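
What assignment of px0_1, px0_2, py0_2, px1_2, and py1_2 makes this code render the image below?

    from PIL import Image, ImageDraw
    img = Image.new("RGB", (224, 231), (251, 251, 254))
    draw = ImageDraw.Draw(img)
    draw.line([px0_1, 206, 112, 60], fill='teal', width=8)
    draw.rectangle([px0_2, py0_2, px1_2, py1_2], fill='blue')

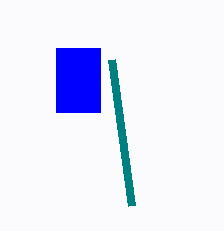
px0_1 = 132, px0_2 = 56, py0_2 = 48, px1_2 = 100, py1_2 = 112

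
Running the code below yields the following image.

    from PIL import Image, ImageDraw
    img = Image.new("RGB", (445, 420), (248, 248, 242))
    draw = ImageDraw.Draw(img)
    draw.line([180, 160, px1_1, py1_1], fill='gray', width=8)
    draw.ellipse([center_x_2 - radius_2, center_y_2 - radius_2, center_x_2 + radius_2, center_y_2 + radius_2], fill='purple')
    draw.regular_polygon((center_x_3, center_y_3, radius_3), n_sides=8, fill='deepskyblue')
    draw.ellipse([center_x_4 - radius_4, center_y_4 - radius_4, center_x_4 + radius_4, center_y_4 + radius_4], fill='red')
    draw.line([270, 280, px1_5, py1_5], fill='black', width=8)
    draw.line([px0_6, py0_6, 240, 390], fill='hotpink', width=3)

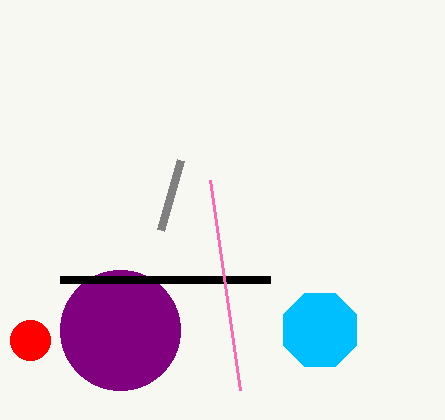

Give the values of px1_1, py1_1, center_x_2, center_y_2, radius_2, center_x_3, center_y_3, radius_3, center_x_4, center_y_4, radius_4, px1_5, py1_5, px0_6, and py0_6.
px1_1 = 160
py1_1 = 230
center_x_2 = 120
center_y_2 = 330
radius_2 = 60
center_x_3 = 320
center_y_3 = 330
radius_3 = 40
center_x_4 = 30
center_y_4 = 340
radius_4 = 20
px1_5 = 60
py1_5 = 280
px0_6 = 210
py0_6 = 180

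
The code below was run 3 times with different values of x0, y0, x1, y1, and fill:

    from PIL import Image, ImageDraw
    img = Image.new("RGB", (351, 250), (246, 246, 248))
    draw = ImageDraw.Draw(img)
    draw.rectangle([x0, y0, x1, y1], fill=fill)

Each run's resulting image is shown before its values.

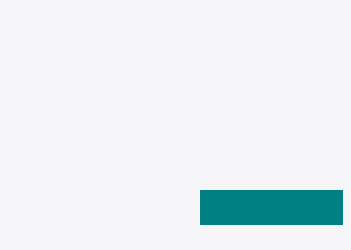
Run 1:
x0 = 200
y0 = 190
x1 = 342
y1 = 224
fill = 'teal'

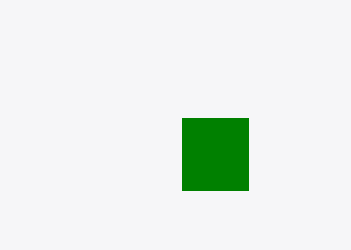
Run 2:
x0 = 182
y0 = 118
x1 = 248
y1 = 190
fill = 'green'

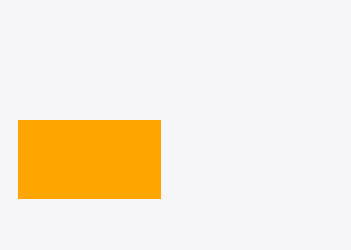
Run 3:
x0 = 18; y0 = 120; x1 = 160; y1 = 198; fill = 'orange'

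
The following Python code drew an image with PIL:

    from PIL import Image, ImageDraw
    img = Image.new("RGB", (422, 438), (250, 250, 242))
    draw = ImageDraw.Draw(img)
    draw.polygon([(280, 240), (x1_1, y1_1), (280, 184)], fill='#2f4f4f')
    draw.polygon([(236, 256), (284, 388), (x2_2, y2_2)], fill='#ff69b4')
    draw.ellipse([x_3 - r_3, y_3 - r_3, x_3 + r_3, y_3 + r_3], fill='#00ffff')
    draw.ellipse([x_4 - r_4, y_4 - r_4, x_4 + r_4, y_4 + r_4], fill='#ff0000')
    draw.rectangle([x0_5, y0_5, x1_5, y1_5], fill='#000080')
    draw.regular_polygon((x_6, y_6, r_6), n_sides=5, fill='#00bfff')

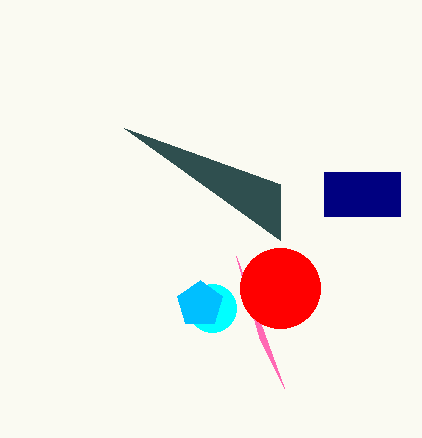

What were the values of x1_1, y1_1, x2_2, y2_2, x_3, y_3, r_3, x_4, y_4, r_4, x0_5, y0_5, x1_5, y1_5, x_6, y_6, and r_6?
x1_1 = 124, y1_1 = 128, x2_2 = 260, y2_2 = 340, x_3 = 212, y_3 = 308, r_3 = 24, x_4 = 280, y_4 = 288, r_4 = 40, x0_5 = 324, y0_5 = 172, x1_5 = 400, y1_5 = 216, x_6 = 200, y_6 = 304, r_6 = 24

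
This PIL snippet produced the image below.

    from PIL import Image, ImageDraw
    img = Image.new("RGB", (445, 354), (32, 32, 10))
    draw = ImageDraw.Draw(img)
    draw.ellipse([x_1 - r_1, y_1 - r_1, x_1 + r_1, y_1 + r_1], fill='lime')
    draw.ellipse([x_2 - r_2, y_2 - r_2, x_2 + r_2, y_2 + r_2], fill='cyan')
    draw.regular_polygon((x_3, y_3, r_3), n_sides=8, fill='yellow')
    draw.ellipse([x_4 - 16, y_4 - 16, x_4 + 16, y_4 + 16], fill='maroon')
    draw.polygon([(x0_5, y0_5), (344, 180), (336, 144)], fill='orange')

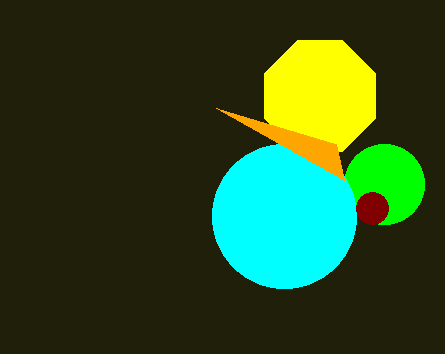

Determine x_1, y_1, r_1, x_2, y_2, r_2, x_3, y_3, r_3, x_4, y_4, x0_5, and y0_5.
x_1 = 384; y_1 = 184; r_1 = 40; x_2 = 284; y_2 = 216; r_2 = 72; x_3 = 320; y_3 = 96; r_3 = 60; x_4 = 372; y_4 = 208; x0_5 = 216; y0_5 = 108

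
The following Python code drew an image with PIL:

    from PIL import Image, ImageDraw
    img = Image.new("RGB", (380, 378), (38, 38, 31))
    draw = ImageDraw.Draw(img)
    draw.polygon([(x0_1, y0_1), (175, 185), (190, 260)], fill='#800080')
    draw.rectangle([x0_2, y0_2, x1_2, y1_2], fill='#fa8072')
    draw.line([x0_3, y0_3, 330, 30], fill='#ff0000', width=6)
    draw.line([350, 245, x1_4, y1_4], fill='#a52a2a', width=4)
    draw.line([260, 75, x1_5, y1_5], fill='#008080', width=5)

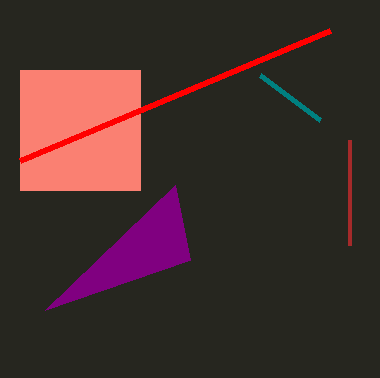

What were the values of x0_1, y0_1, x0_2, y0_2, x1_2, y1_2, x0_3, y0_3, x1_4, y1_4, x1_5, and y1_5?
x0_1 = 45; y0_1 = 310; x0_2 = 20; y0_2 = 70; x1_2 = 140; y1_2 = 190; x0_3 = 20; y0_3 = 160; x1_4 = 350; y1_4 = 140; x1_5 = 320; y1_5 = 120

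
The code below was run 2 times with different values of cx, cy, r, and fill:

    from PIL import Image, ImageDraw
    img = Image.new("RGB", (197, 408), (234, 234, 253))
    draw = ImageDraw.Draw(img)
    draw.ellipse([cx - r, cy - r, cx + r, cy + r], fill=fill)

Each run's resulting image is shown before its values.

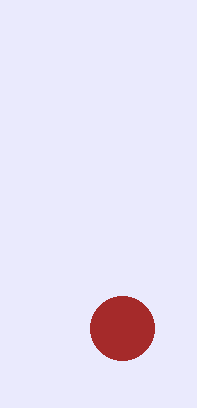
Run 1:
cx = 122, cy = 328, r = 32, fill = 'brown'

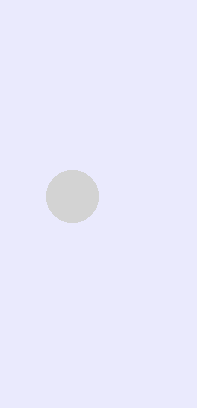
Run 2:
cx = 72; cy = 196; r = 26; fill = 'lightgray'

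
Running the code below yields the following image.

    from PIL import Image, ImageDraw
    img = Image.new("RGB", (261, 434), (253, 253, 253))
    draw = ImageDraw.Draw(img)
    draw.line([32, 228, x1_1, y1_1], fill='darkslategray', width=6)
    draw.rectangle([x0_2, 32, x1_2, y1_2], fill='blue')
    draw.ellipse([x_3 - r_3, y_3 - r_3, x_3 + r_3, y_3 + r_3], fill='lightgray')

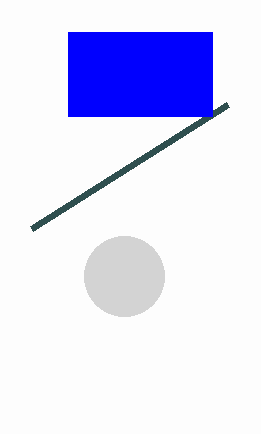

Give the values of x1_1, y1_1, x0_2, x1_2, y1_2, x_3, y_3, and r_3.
x1_1 = 228
y1_1 = 104
x0_2 = 68
x1_2 = 212
y1_2 = 116
x_3 = 124
y_3 = 276
r_3 = 40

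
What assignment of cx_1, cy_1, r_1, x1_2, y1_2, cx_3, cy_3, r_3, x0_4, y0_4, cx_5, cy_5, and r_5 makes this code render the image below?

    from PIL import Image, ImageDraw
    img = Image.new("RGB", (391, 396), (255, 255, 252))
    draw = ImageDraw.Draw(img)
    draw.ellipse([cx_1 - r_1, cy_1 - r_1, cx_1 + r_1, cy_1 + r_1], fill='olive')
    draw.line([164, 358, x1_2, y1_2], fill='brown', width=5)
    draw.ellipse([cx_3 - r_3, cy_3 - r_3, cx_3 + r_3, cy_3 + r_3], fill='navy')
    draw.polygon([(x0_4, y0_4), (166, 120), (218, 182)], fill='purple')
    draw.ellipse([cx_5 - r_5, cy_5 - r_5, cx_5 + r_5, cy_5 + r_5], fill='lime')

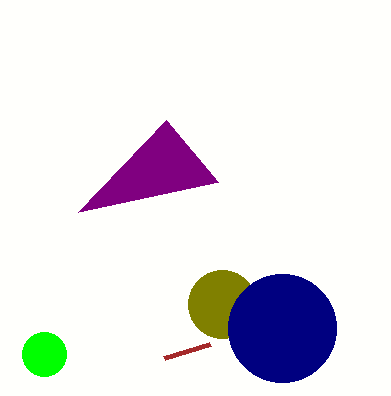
cx_1 = 222
cy_1 = 304
r_1 = 34
x1_2 = 210
y1_2 = 344
cx_3 = 282
cy_3 = 328
r_3 = 54
x0_4 = 78
y0_4 = 212
cx_5 = 44
cy_5 = 354
r_5 = 22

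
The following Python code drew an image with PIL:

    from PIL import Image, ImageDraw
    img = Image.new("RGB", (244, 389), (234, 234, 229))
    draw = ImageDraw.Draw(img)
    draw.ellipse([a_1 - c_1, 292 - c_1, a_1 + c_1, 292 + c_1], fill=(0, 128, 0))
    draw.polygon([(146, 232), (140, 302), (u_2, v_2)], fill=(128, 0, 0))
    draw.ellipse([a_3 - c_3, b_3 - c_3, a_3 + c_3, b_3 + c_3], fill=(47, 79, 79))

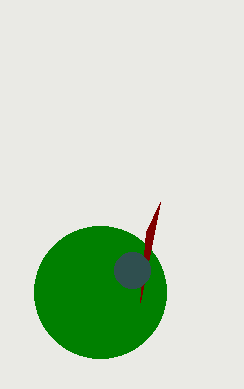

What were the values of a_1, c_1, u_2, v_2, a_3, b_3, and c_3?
a_1 = 100
c_1 = 66
u_2 = 160
v_2 = 202
a_3 = 132
b_3 = 270
c_3 = 18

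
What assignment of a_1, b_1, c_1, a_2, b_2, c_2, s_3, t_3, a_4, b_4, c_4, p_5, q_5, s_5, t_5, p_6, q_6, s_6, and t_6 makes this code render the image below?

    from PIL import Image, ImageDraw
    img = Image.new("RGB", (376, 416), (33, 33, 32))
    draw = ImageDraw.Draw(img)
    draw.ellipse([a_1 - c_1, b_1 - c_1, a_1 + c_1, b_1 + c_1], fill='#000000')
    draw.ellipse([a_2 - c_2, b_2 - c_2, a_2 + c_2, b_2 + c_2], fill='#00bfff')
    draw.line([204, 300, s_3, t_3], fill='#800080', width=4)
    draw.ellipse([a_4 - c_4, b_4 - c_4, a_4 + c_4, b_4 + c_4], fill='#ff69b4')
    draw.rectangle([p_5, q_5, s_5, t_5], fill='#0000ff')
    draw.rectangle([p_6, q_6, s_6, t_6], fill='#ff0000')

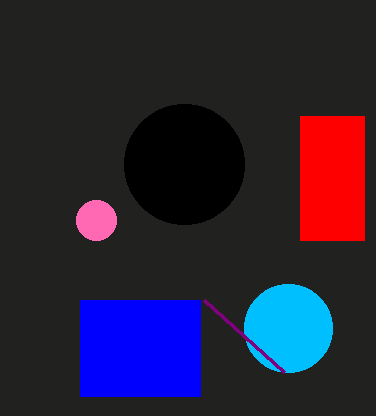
a_1 = 184; b_1 = 164; c_1 = 60; a_2 = 288; b_2 = 328; c_2 = 44; s_3 = 284; t_3 = 372; a_4 = 96; b_4 = 220; c_4 = 20; p_5 = 80; q_5 = 300; s_5 = 200; t_5 = 396; p_6 = 300; q_6 = 116; s_6 = 364; t_6 = 240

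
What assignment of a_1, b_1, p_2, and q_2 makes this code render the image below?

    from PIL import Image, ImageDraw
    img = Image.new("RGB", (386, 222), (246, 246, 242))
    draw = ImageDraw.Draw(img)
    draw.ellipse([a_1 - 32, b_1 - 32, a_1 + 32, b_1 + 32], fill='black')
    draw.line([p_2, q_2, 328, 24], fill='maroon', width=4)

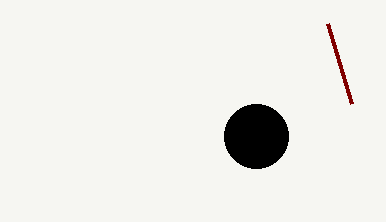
a_1 = 256
b_1 = 136
p_2 = 352
q_2 = 104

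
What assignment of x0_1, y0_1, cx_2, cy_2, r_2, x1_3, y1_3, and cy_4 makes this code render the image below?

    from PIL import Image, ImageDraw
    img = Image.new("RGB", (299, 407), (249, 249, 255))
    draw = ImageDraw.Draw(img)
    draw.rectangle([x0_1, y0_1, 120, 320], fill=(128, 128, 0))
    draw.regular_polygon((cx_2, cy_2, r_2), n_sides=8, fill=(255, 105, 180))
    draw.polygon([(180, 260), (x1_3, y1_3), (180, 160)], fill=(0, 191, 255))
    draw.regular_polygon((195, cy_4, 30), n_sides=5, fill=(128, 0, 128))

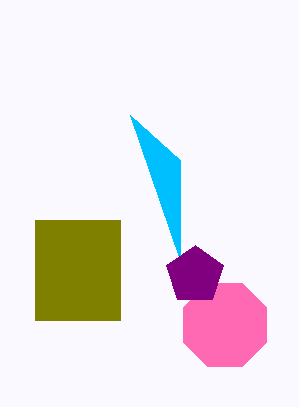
x0_1 = 35
y0_1 = 220
cx_2 = 225
cy_2 = 325
r_2 = 45
x1_3 = 130
y1_3 = 115
cy_4 = 275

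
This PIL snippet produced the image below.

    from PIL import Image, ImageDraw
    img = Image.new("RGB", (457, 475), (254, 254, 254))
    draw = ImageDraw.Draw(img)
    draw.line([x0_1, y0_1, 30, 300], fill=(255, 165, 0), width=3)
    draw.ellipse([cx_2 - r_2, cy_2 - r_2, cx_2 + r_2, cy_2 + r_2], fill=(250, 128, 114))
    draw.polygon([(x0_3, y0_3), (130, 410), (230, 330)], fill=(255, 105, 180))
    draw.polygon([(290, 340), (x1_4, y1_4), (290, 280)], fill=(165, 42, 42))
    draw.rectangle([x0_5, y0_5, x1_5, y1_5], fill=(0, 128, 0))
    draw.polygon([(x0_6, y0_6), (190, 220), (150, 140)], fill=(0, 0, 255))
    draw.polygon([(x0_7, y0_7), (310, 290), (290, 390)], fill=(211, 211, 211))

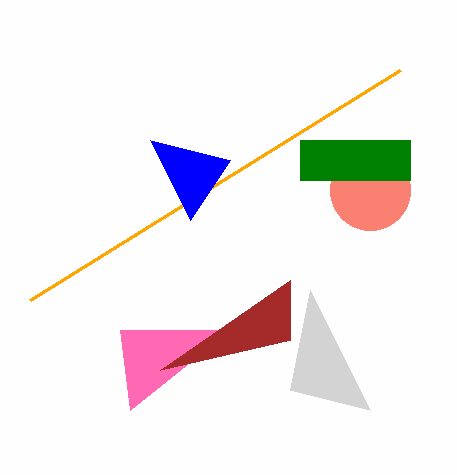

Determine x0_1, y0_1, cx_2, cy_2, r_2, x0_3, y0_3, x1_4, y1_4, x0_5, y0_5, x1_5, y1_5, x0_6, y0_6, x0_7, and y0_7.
x0_1 = 400; y0_1 = 70; cx_2 = 370; cy_2 = 190; r_2 = 40; x0_3 = 120; y0_3 = 330; x1_4 = 160; y1_4 = 370; x0_5 = 300; y0_5 = 140; x1_5 = 410; y1_5 = 180; x0_6 = 230; y0_6 = 160; x0_7 = 370; y0_7 = 410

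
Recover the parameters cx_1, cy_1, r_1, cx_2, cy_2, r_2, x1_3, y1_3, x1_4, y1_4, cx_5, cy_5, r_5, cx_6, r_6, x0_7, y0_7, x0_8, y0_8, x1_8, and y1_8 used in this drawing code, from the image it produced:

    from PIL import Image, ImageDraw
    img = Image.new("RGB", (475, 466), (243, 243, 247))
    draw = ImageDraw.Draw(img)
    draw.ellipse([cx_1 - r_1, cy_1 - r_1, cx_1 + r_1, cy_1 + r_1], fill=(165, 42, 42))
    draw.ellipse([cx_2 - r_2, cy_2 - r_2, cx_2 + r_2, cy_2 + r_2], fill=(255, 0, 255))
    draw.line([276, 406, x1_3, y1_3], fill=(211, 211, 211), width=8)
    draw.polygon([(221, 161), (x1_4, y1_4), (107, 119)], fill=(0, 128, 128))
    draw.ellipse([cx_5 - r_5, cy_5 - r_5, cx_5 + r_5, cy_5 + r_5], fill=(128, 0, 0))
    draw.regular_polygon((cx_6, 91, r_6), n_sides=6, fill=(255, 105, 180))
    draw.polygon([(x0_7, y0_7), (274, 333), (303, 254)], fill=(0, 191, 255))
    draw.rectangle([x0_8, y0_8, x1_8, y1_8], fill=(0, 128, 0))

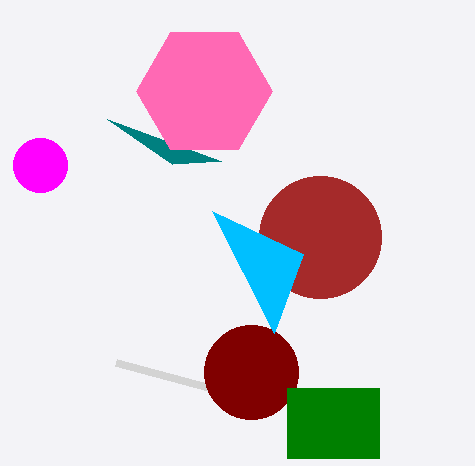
cx_1 = 320
cy_1 = 237
r_1 = 61
cx_2 = 40
cy_2 = 165
r_2 = 27
x1_3 = 116
y1_3 = 363
x1_4 = 172
y1_4 = 164
cx_5 = 251
cy_5 = 372
r_5 = 47
cx_6 = 204
r_6 = 68
x0_7 = 212
y0_7 = 211
x0_8 = 287
y0_8 = 388
x1_8 = 379
y1_8 = 458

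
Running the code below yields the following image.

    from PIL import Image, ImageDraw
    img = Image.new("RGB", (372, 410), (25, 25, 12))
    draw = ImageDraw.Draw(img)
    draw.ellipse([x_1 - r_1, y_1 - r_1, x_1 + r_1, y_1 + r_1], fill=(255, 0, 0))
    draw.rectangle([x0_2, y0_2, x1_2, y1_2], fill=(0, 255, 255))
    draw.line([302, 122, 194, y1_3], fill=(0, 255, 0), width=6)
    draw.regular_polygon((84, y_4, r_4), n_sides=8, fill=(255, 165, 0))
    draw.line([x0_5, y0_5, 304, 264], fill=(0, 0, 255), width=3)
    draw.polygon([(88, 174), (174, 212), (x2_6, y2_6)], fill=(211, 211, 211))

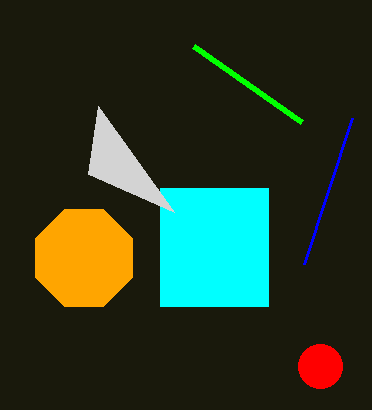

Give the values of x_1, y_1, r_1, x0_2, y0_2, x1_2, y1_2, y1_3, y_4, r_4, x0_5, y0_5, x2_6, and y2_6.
x_1 = 320, y_1 = 366, r_1 = 22, x0_2 = 160, y0_2 = 188, x1_2 = 268, y1_2 = 306, y1_3 = 46, y_4 = 258, r_4 = 52, x0_5 = 352, y0_5 = 118, x2_6 = 98, y2_6 = 106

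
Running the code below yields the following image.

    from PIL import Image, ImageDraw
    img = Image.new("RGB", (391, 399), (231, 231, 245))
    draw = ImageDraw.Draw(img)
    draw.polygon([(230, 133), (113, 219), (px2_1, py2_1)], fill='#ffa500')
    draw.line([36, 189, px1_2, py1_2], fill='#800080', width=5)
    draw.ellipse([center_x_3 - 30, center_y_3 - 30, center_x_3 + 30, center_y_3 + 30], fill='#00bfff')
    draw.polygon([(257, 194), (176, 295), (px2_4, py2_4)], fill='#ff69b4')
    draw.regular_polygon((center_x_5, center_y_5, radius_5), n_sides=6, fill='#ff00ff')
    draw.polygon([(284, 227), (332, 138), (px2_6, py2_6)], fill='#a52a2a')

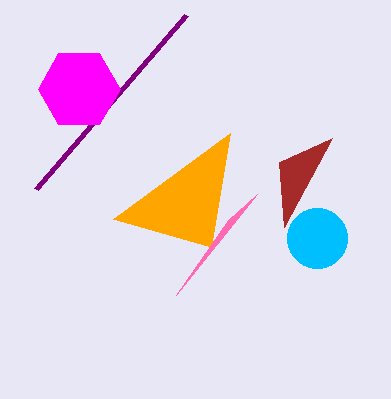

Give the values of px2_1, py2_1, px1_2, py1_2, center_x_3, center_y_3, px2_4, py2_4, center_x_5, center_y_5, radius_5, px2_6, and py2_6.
px2_1 = 211, py2_1 = 247, px1_2 = 186, py1_2 = 15, center_x_3 = 317, center_y_3 = 238, px2_4 = 228, py2_4 = 220, center_x_5 = 79, center_y_5 = 89, radius_5 = 41, px2_6 = 279, py2_6 = 162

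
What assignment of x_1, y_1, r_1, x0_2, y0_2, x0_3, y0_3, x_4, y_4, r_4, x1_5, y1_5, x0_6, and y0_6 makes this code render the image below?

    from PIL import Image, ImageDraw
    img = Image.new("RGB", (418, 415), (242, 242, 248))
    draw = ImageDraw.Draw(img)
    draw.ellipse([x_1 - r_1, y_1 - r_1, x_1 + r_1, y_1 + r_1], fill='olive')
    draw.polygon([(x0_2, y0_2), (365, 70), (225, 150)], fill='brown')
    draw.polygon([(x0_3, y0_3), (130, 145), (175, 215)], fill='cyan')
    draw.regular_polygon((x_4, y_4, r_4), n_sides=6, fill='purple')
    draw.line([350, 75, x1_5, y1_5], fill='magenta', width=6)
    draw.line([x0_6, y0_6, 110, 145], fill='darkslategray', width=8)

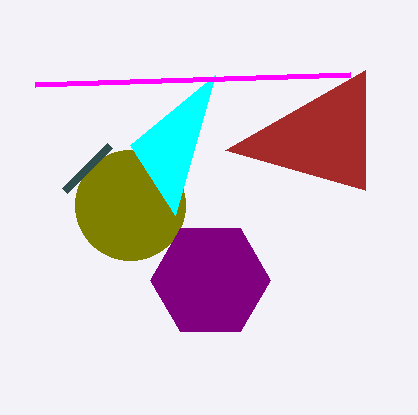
x_1 = 130, y_1 = 205, r_1 = 55, x0_2 = 365, y0_2 = 190, x0_3 = 215, y0_3 = 75, x_4 = 210, y_4 = 280, r_4 = 60, x1_5 = 35, y1_5 = 85, x0_6 = 65, y0_6 = 190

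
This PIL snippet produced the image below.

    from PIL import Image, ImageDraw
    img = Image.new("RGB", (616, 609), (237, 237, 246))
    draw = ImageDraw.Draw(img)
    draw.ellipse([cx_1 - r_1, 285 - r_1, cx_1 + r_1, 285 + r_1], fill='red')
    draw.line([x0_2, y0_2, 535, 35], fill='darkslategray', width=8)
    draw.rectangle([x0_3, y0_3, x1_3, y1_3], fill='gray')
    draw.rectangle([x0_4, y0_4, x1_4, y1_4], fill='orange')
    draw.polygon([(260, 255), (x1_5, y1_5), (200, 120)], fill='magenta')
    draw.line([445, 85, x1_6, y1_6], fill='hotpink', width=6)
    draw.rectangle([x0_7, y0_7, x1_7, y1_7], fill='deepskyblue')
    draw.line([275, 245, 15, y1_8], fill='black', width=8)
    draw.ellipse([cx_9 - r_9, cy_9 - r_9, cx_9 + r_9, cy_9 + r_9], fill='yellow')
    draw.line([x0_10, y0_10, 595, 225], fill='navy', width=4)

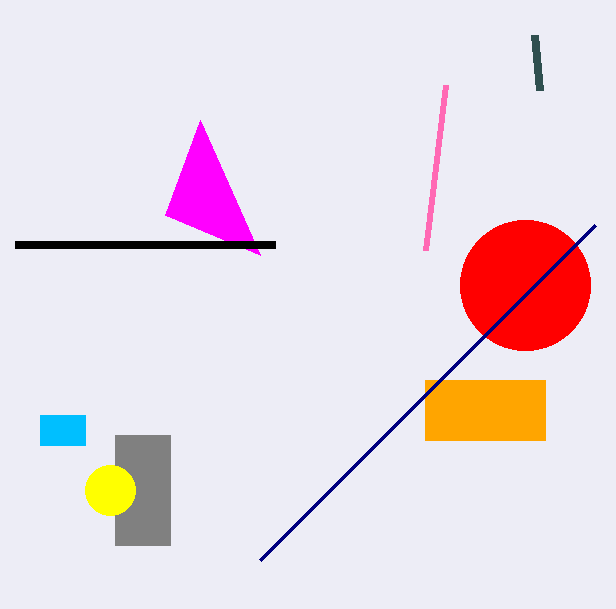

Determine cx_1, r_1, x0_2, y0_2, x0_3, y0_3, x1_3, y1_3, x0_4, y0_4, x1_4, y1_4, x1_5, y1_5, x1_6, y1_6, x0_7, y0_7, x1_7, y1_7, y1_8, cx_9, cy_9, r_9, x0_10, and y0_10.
cx_1 = 525
r_1 = 65
x0_2 = 540
y0_2 = 90
x0_3 = 115
y0_3 = 435
x1_3 = 170
y1_3 = 545
x0_4 = 425
y0_4 = 380
x1_4 = 545
y1_4 = 440
x1_5 = 165
y1_5 = 215
x1_6 = 425
y1_6 = 250
x0_7 = 40
y0_7 = 415
x1_7 = 85
y1_7 = 445
y1_8 = 245
cx_9 = 110
cy_9 = 490
r_9 = 25
x0_10 = 260
y0_10 = 560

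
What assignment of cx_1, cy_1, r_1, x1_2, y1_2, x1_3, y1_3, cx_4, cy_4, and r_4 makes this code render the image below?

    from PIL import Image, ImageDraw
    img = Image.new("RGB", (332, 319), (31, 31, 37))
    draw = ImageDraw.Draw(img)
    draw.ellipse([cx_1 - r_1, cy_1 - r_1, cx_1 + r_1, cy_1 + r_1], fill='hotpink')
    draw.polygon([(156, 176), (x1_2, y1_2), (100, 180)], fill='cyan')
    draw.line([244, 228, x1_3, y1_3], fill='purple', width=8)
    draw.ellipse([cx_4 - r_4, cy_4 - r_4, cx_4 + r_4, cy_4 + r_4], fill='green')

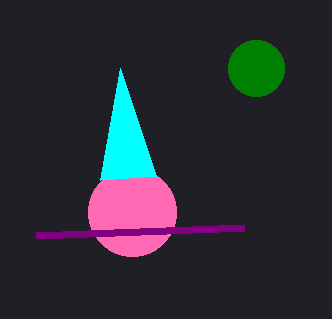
cx_1 = 132, cy_1 = 212, r_1 = 44, x1_2 = 120, y1_2 = 68, x1_3 = 36, y1_3 = 236, cx_4 = 256, cy_4 = 68, r_4 = 28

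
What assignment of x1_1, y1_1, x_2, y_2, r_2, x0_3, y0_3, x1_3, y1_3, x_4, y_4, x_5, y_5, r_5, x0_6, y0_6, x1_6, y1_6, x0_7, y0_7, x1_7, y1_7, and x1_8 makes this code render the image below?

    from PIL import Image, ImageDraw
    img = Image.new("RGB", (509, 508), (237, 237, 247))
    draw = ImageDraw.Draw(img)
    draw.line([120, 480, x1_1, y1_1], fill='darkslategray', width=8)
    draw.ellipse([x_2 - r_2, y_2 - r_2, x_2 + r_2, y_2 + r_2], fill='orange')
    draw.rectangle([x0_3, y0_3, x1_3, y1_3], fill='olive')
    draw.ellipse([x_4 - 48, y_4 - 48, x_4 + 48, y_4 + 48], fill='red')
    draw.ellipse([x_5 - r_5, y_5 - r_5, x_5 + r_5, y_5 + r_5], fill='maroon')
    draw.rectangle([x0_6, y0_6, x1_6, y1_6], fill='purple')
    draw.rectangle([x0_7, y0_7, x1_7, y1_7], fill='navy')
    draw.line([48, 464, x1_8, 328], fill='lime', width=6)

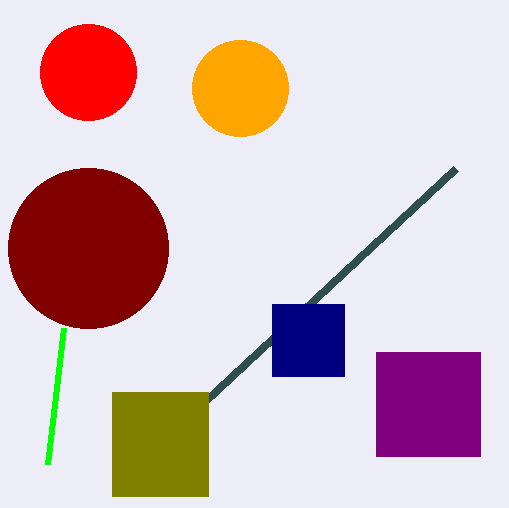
x1_1 = 456, y1_1 = 168, x_2 = 240, y_2 = 88, r_2 = 48, x0_3 = 112, y0_3 = 392, x1_3 = 208, y1_3 = 496, x_4 = 88, y_4 = 72, x_5 = 88, y_5 = 248, r_5 = 80, x0_6 = 376, y0_6 = 352, x1_6 = 480, y1_6 = 456, x0_7 = 272, y0_7 = 304, x1_7 = 344, y1_7 = 376, x1_8 = 64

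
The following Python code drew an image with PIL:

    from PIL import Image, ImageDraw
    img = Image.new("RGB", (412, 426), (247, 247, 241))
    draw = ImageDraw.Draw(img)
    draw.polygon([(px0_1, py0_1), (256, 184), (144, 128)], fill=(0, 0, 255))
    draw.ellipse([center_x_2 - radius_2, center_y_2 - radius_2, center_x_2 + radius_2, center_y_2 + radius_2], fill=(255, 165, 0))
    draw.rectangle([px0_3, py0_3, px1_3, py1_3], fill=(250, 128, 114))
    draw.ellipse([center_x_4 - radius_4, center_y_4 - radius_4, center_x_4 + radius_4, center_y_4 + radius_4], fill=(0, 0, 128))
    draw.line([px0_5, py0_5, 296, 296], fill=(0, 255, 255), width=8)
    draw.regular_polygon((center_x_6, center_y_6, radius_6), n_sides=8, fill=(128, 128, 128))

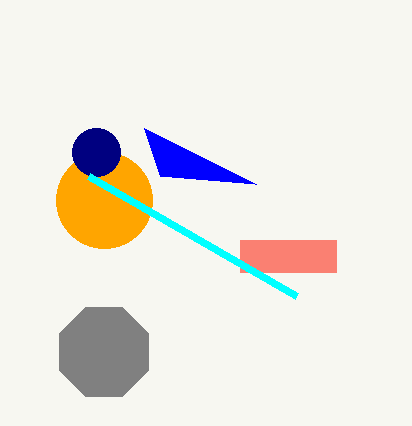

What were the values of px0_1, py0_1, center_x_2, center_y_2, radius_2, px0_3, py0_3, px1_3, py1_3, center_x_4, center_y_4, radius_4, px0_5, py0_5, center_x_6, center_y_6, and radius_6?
px0_1 = 160; py0_1 = 176; center_x_2 = 104; center_y_2 = 200; radius_2 = 48; px0_3 = 240; py0_3 = 240; px1_3 = 336; py1_3 = 272; center_x_4 = 96; center_y_4 = 152; radius_4 = 24; px0_5 = 88; py0_5 = 176; center_x_6 = 104; center_y_6 = 352; radius_6 = 48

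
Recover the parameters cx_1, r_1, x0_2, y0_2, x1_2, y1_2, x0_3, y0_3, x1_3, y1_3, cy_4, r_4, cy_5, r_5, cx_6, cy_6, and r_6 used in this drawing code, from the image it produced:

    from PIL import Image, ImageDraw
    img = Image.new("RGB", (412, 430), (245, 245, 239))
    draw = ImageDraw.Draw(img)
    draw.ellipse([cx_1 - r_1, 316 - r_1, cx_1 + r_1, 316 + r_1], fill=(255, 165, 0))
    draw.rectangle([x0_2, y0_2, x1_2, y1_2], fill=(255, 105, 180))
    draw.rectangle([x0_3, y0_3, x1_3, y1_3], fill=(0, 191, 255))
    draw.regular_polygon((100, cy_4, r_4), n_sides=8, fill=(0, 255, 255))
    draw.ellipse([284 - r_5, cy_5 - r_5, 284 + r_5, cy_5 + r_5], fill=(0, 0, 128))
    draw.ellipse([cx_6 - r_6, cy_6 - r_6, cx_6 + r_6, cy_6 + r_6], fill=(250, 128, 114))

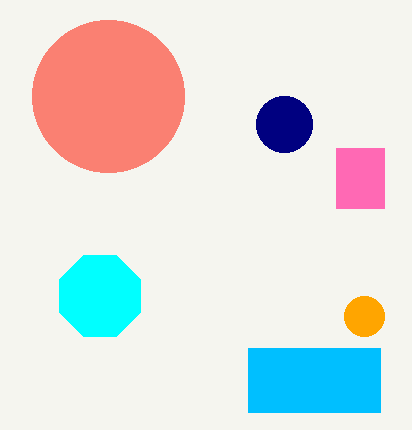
cx_1 = 364
r_1 = 20
x0_2 = 336
y0_2 = 148
x1_2 = 384
y1_2 = 208
x0_3 = 248
y0_3 = 348
x1_3 = 380
y1_3 = 412
cy_4 = 296
r_4 = 44
cy_5 = 124
r_5 = 28
cx_6 = 108
cy_6 = 96
r_6 = 76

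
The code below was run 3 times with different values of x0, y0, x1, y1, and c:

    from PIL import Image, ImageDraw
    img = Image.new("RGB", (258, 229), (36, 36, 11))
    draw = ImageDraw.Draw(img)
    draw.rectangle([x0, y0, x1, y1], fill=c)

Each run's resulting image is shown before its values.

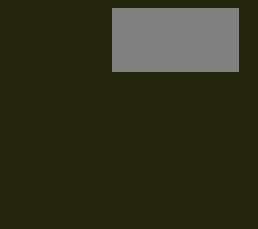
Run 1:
x0 = 112
y0 = 8
x1 = 238
y1 = 71
c = 'gray'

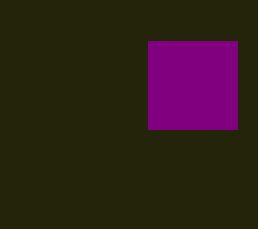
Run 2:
x0 = 148; y0 = 41; x1 = 237; y1 = 129; c = 'purple'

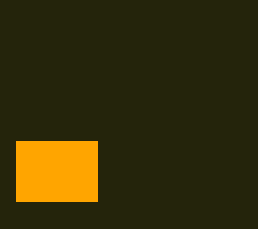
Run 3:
x0 = 16; y0 = 141; x1 = 97; y1 = 201; c = 'orange'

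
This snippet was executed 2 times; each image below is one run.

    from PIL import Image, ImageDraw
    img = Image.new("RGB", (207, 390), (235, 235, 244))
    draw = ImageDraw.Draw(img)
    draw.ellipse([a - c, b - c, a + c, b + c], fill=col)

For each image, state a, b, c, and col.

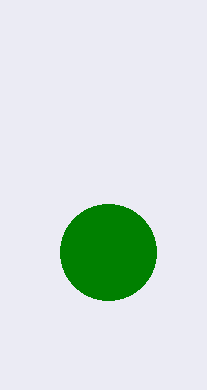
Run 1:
a = 108; b = 252; c = 48; col = 'green'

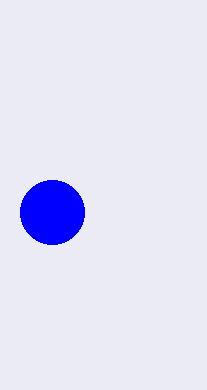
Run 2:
a = 52
b = 212
c = 32
col = 'blue'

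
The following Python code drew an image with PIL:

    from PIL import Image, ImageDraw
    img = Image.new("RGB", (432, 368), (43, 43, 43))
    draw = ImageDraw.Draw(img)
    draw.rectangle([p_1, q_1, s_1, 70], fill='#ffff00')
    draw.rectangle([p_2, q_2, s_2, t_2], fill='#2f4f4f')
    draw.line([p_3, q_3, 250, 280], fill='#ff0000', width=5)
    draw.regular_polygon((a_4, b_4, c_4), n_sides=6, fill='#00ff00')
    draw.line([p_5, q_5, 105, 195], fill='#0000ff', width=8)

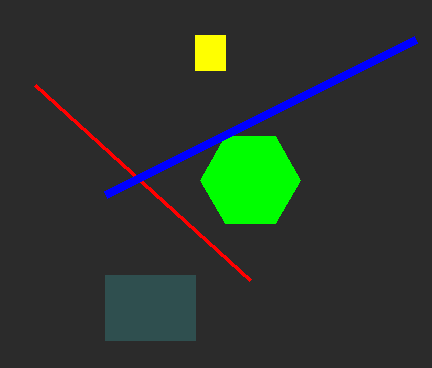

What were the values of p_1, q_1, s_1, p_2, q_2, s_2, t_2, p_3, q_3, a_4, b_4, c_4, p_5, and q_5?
p_1 = 195, q_1 = 35, s_1 = 225, p_2 = 105, q_2 = 275, s_2 = 195, t_2 = 340, p_3 = 35, q_3 = 85, a_4 = 250, b_4 = 180, c_4 = 50, p_5 = 415, q_5 = 40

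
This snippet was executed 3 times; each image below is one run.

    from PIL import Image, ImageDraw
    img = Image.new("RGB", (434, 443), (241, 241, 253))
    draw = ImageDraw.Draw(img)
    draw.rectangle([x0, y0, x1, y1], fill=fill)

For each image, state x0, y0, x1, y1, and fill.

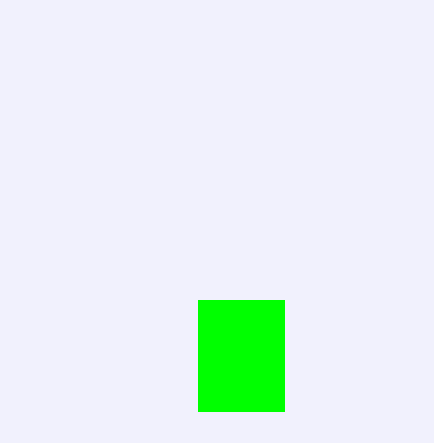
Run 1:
x0 = 198; y0 = 300; x1 = 284; y1 = 411; fill = 'lime'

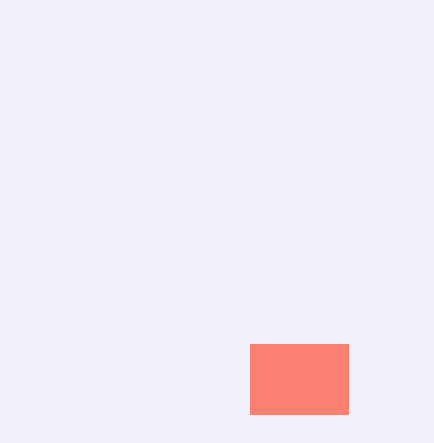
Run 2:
x0 = 250, y0 = 344, x1 = 348, y1 = 414, fill = 'salmon'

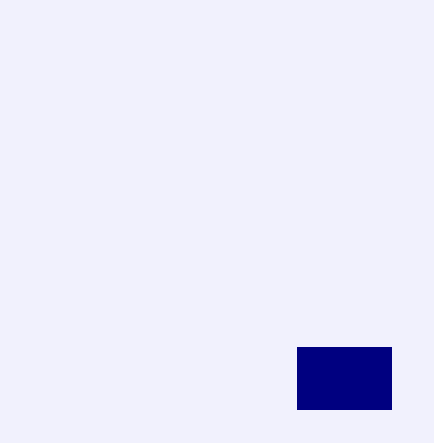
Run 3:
x0 = 297
y0 = 347
x1 = 391
y1 = 409
fill = 'navy'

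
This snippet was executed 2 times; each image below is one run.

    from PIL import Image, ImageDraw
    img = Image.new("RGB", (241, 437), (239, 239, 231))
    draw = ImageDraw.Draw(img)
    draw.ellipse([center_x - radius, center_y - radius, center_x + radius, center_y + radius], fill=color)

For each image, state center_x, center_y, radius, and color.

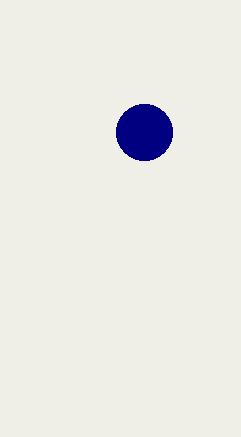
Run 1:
center_x = 144; center_y = 132; radius = 28; color = 'navy'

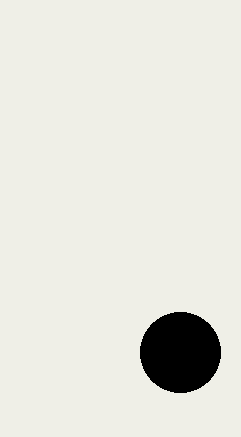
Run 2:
center_x = 180; center_y = 352; radius = 40; color = 'black'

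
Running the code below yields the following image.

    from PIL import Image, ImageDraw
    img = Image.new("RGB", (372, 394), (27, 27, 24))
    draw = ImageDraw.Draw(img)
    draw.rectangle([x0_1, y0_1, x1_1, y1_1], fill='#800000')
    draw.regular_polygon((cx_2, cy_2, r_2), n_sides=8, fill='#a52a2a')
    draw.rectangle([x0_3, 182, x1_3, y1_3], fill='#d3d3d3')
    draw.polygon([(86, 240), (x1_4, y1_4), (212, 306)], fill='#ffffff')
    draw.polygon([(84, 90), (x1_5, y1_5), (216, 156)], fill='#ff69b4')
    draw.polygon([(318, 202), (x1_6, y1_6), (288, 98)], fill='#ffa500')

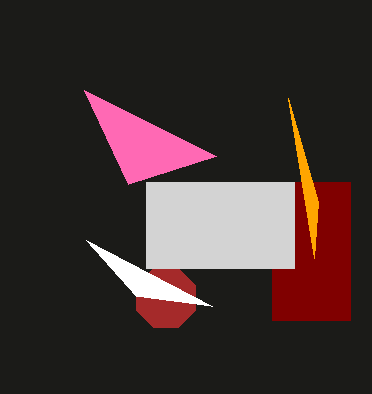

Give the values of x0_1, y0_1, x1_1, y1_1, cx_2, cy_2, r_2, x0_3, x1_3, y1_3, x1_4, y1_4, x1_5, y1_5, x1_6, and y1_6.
x0_1 = 272
y0_1 = 182
x1_1 = 350
y1_1 = 320
cx_2 = 166
cy_2 = 298
r_2 = 32
x0_3 = 146
x1_3 = 294
y1_3 = 268
x1_4 = 136
y1_4 = 296
x1_5 = 128
y1_5 = 184
x1_6 = 314
y1_6 = 258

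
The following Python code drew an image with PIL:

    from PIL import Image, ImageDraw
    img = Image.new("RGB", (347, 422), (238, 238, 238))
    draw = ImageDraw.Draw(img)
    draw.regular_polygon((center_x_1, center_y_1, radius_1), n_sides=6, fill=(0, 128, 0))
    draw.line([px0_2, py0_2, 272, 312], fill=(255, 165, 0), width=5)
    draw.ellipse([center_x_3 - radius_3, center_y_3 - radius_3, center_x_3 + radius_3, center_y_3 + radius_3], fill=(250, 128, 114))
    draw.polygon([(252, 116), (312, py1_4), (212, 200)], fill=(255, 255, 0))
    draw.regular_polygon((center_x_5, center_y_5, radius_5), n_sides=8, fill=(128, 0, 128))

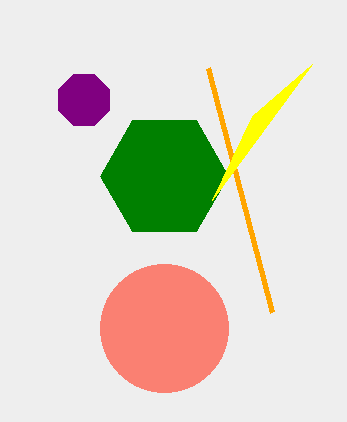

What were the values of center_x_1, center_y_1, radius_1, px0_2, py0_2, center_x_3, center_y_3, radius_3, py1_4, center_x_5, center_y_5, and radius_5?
center_x_1 = 164; center_y_1 = 176; radius_1 = 64; px0_2 = 208; py0_2 = 68; center_x_3 = 164; center_y_3 = 328; radius_3 = 64; py1_4 = 64; center_x_5 = 84; center_y_5 = 100; radius_5 = 28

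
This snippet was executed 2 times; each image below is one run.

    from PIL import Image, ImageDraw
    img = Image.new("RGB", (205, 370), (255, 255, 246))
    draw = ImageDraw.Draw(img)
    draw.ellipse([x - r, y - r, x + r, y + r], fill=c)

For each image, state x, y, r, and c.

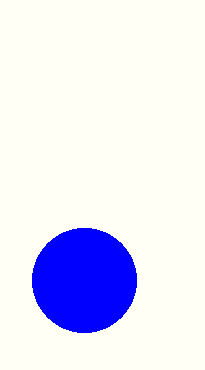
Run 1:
x = 84
y = 280
r = 52
c = 'blue'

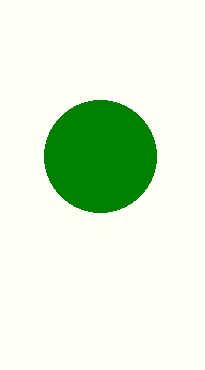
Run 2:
x = 100; y = 156; r = 56; c = 'green'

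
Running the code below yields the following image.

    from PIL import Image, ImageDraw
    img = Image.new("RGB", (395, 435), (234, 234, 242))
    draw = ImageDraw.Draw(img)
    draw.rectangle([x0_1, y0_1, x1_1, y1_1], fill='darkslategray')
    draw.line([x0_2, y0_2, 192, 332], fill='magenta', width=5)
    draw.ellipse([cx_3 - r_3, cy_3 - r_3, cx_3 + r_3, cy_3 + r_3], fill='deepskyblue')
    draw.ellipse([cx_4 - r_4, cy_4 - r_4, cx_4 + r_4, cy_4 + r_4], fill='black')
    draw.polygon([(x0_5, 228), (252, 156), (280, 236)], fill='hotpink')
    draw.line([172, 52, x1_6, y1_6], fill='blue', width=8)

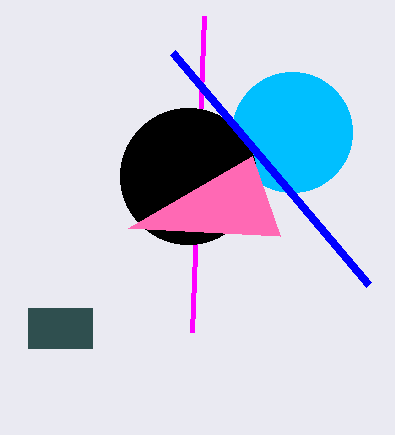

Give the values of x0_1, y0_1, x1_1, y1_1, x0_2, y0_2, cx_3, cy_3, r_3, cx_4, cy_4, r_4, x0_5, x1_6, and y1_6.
x0_1 = 28, y0_1 = 308, x1_1 = 92, y1_1 = 348, x0_2 = 204, y0_2 = 16, cx_3 = 292, cy_3 = 132, r_3 = 60, cx_4 = 188, cy_4 = 176, r_4 = 68, x0_5 = 128, x1_6 = 368, y1_6 = 284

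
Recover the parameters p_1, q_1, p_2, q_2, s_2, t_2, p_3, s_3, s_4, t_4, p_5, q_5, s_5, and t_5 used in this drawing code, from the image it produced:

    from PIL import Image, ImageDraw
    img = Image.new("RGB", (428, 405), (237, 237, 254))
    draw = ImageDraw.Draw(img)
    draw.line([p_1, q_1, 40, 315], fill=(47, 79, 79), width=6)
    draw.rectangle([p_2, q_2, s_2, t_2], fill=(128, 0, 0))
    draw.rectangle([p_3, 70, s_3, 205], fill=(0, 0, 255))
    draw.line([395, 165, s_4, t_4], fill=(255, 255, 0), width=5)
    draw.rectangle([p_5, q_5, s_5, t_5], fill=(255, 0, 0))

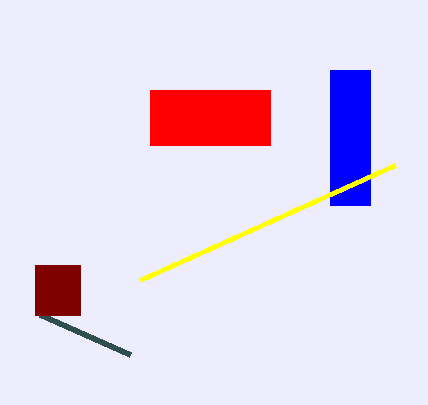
p_1 = 130, q_1 = 355, p_2 = 35, q_2 = 265, s_2 = 80, t_2 = 315, p_3 = 330, s_3 = 370, s_4 = 140, t_4 = 280, p_5 = 150, q_5 = 90, s_5 = 270, t_5 = 145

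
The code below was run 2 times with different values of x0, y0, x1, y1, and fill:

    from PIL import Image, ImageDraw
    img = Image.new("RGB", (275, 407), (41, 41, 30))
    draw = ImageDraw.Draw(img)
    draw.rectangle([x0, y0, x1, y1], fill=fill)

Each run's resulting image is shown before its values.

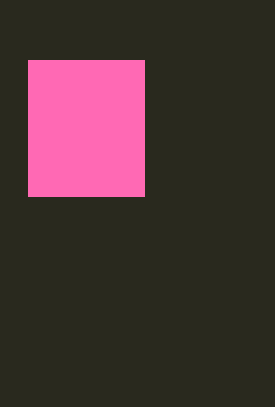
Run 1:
x0 = 28
y0 = 60
x1 = 144
y1 = 196
fill = 'hotpink'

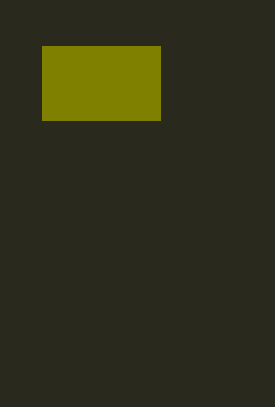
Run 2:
x0 = 42
y0 = 46
x1 = 160
y1 = 120
fill = 'olive'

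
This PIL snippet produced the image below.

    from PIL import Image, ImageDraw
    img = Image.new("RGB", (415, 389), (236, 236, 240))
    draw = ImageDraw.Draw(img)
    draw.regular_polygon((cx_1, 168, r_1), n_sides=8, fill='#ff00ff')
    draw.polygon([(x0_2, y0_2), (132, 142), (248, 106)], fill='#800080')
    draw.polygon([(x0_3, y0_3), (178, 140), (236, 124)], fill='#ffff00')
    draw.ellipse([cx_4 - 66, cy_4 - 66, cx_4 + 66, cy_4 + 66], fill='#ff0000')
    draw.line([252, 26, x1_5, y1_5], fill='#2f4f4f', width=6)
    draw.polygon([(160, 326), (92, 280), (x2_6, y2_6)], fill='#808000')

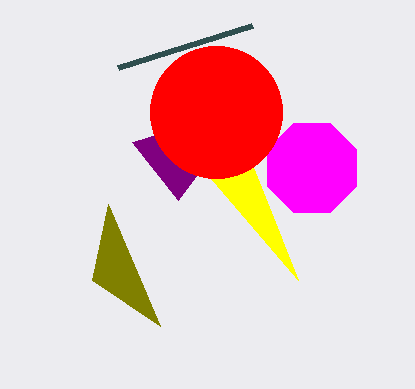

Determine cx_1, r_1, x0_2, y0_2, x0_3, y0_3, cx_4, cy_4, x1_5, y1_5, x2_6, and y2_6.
cx_1 = 312; r_1 = 48; x0_2 = 178; y0_2 = 200; x0_3 = 298; y0_3 = 280; cx_4 = 216; cy_4 = 112; x1_5 = 118; y1_5 = 68; x2_6 = 108; y2_6 = 204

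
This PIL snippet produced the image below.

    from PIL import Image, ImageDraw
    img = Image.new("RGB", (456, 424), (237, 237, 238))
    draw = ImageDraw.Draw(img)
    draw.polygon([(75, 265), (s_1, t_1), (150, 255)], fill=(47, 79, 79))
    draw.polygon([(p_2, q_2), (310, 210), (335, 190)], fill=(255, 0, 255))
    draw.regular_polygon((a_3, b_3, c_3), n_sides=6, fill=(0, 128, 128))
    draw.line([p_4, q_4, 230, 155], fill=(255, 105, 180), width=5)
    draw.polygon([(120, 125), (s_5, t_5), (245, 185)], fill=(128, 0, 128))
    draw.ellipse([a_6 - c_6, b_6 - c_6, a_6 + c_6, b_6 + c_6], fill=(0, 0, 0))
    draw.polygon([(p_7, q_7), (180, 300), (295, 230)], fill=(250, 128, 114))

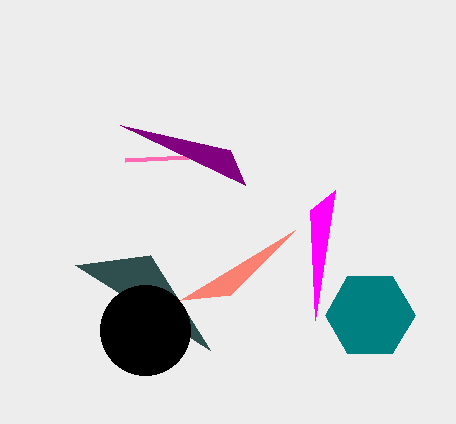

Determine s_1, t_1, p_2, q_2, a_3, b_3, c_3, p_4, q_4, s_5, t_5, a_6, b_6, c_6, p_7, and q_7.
s_1 = 210, t_1 = 350, p_2 = 315, q_2 = 320, a_3 = 370, b_3 = 315, c_3 = 45, p_4 = 125, q_4 = 160, s_5 = 230, t_5 = 150, a_6 = 145, b_6 = 330, c_6 = 45, p_7 = 230, q_7 = 295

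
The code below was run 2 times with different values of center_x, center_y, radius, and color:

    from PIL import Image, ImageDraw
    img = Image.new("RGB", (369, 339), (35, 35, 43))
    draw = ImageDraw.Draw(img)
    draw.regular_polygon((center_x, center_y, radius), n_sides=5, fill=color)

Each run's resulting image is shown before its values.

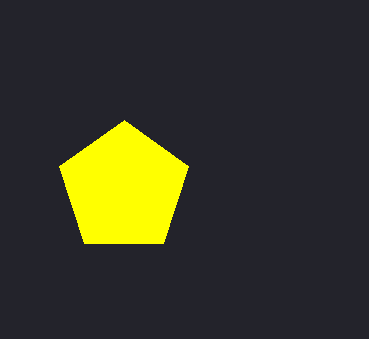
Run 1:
center_x = 124
center_y = 188
radius = 68
color = 'yellow'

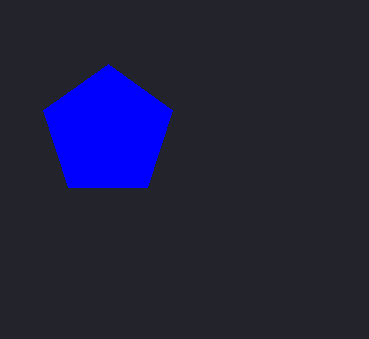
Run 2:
center_x = 108, center_y = 132, radius = 68, color = 'blue'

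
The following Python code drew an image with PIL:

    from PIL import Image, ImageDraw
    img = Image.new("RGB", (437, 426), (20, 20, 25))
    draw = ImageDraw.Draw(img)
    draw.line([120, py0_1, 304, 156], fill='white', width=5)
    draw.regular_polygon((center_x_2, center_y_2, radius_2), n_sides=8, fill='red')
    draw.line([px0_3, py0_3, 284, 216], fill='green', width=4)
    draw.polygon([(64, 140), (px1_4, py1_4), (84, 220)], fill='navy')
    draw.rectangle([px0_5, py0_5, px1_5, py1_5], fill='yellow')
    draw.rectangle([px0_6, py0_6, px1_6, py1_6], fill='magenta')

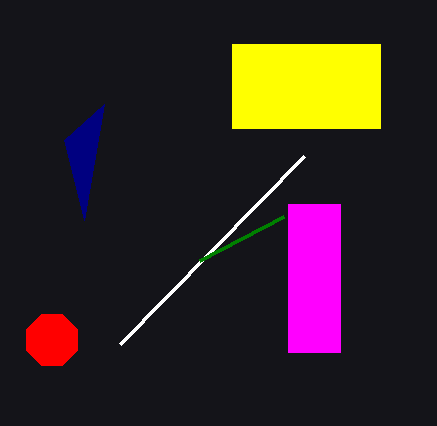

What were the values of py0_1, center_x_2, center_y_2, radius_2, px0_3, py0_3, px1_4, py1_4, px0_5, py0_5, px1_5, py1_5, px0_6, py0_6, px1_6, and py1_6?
py0_1 = 344; center_x_2 = 52; center_y_2 = 340; radius_2 = 28; px0_3 = 200; py0_3 = 260; px1_4 = 104; py1_4 = 104; px0_5 = 232; py0_5 = 44; px1_5 = 380; py1_5 = 128; px0_6 = 288; py0_6 = 204; px1_6 = 340; py1_6 = 352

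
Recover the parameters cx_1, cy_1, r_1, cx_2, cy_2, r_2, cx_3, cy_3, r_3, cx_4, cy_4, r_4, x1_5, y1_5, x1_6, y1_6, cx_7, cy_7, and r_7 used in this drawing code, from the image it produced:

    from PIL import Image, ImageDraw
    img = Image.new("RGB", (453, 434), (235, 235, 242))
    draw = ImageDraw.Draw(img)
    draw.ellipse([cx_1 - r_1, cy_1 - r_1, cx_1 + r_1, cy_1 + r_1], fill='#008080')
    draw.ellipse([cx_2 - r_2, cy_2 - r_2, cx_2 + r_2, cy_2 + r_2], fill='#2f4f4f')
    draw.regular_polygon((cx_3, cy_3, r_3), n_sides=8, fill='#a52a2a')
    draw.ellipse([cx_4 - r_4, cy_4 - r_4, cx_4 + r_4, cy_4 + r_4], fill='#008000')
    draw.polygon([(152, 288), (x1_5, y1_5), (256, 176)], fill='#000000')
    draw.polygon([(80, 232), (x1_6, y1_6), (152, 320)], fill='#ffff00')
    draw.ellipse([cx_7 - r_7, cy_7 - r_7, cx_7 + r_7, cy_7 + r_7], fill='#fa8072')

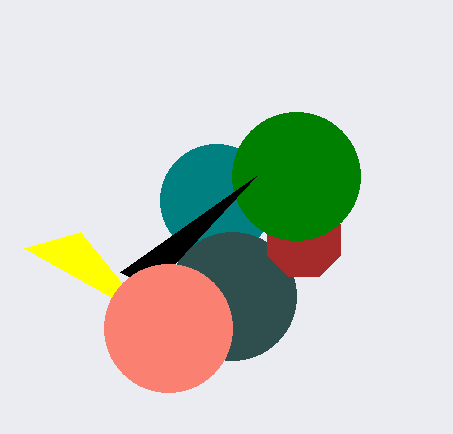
cx_1 = 216; cy_1 = 200; r_1 = 56; cx_2 = 232; cy_2 = 296; r_2 = 64; cx_3 = 304; cy_3 = 240; r_3 = 40; cx_4 = 296; cy_4 = 176; r_4 = 64; x1_5 = 120; y1_5 = 272; x1_6 = 24; y1_6 = 248; cx_7 = 168; cy_7 = 328; r_7 = 64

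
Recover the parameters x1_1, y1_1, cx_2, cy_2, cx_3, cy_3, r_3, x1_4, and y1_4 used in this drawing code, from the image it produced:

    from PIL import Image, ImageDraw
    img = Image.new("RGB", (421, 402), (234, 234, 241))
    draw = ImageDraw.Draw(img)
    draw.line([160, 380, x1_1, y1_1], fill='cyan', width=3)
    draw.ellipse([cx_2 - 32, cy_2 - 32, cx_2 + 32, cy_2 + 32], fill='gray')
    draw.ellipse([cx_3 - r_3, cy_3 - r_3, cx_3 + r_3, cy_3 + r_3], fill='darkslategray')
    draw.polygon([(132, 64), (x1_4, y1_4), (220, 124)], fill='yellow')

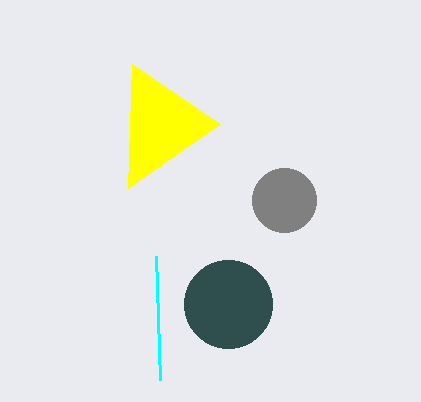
x1_1 = 156, y1_1 = 256, cx_2 = 284, cy_2 = 200, cx_3 = 228, cy_3 = 304, r_3 = 44, x1_4 = 128, y1_4 = 188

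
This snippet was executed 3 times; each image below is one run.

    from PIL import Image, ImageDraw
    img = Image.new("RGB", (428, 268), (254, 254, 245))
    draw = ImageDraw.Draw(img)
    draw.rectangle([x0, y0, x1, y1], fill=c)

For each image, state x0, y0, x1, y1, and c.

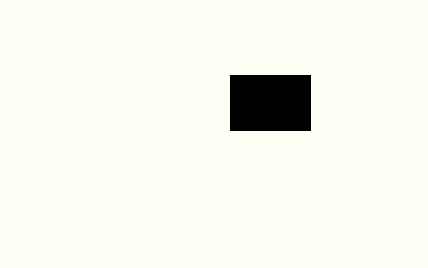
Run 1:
x0 = 230; y0 = 75; x1 = 310; y1 = 130; c = 'black'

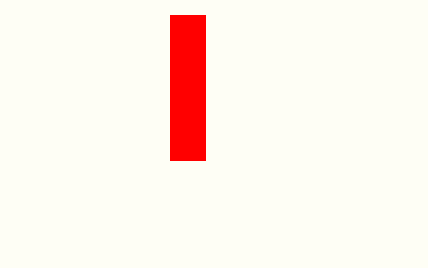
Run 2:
x0 = 170; y0 = 15; x1 = 205; y1 = 160; c = 'red'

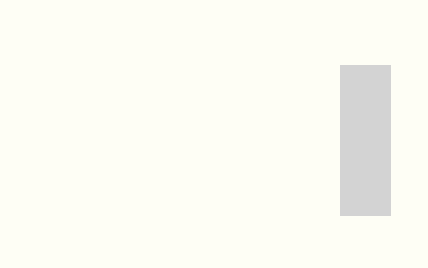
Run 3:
x0 = 340, y0 = 65, x1 = 390, y1 = 215, c = 'lightgray'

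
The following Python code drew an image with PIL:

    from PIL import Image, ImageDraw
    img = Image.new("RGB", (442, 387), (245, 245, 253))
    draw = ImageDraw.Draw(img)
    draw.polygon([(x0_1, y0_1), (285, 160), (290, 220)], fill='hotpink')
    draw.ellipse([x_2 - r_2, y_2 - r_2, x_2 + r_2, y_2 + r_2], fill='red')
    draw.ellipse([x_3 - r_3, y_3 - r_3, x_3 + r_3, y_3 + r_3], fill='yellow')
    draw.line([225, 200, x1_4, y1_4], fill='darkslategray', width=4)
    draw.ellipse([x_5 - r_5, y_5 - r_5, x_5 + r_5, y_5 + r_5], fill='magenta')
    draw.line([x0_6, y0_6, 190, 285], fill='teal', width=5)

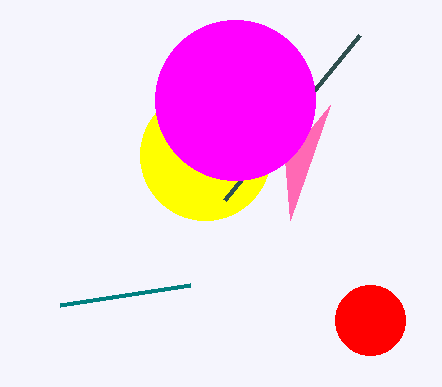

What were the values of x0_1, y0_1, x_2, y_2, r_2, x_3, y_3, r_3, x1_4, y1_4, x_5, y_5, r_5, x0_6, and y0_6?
x0_1 = 330
y0_1 = 105
x_2 = 370
y_2 = 320
r_2 = 35
x_3 = 205
y_3 = 155
r_3 = 65
x1_4 = 360
y1_4 = 35
x_5 = 235
y_5 = 100
r_5 = 80
x0_6 = 60
y0_6 = 305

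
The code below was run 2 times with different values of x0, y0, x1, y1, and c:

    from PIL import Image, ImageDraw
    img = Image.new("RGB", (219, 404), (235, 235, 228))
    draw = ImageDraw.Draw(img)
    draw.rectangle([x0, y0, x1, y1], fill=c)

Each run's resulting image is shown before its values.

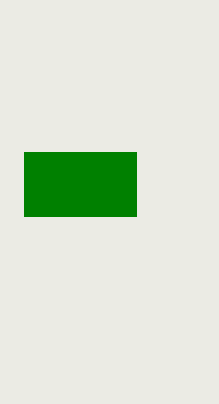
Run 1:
x0 = 24; y0 = 152; x1 = 136; y1 = 216; c = 'green'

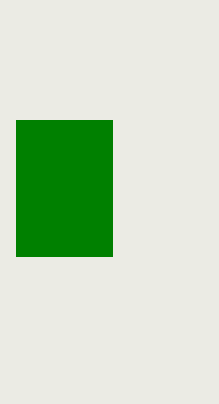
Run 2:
x0 = 16, y0 = 120, x1 = 112, y1 = 256, c = 'green'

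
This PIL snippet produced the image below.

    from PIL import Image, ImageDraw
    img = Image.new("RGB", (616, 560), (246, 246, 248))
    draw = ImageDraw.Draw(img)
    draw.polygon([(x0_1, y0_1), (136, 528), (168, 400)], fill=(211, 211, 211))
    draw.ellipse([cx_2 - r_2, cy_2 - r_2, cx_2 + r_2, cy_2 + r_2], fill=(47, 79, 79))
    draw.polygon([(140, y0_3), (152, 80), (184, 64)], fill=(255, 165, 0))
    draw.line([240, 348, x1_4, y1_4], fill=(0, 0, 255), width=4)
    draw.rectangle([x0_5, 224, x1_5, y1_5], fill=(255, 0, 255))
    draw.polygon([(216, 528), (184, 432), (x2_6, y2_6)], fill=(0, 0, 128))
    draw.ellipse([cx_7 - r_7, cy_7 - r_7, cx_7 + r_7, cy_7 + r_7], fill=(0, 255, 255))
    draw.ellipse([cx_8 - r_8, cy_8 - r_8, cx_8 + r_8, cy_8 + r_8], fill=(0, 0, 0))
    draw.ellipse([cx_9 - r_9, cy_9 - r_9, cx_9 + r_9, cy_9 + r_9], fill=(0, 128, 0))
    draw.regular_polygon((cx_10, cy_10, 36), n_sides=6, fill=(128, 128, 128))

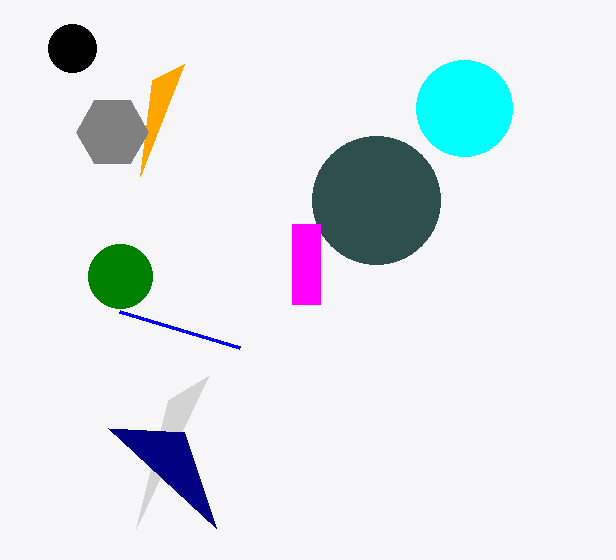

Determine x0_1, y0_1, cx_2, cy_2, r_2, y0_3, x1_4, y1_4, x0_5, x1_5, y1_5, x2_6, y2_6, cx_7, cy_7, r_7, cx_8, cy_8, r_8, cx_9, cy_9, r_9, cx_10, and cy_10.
x0_1 = 208
y0_1 = 376
cx_2 = 376
cy_2 = 200
r_2 = 64
y0_3 = 176
x1_4 = 120
y1_4 = 312
x0_5 = 292
x1_5 = 320
y1_5 = 304
x2_6 = 108
y2_6 = 428
cx_7 = 464
cy_7 = 108
r_7 = 48
cx_8 = 72
cy_8 = 48
r_8 = 24
cx_9 = 120
cy_9 = 276
r_9 = 32
cx_10 = 112
cy_10 = 132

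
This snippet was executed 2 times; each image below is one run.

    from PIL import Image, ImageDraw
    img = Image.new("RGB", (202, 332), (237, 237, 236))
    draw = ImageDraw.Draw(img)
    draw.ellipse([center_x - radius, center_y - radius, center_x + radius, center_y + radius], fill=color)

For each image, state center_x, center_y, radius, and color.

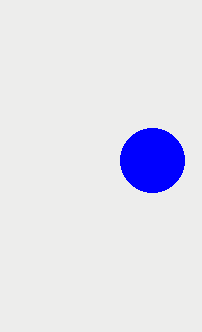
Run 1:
center_x = 152
center_y = 160
radius = 32
color = 'blue'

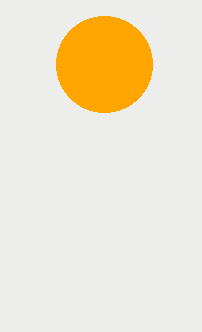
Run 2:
center_x = 104; center_y = 64; radius = 48; color = 'orange'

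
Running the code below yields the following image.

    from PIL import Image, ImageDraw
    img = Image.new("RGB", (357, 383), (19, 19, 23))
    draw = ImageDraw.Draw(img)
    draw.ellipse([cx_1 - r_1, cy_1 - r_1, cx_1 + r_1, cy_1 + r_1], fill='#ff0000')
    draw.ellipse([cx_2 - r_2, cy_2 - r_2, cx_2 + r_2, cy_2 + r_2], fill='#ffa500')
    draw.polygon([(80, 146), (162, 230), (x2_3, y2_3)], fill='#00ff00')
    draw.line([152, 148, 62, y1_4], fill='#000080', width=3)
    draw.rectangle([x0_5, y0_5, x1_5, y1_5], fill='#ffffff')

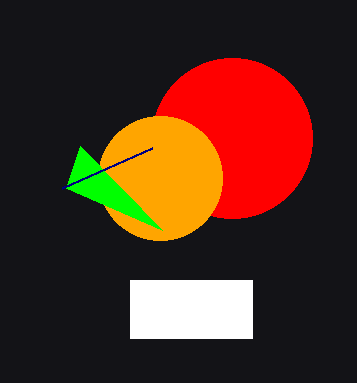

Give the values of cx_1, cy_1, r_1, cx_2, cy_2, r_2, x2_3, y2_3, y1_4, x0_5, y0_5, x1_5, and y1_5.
cx_1 = 232, cy_1 = 138, r_1 = 80, cx_2 = 160, cy_2 = 178, r_2 = 62, x2_3 = 66, y2_3 = 188, y1_4 = 188, x0_5 = 130, y0_5 = 280, x1_5 = 252, y1_5 = 338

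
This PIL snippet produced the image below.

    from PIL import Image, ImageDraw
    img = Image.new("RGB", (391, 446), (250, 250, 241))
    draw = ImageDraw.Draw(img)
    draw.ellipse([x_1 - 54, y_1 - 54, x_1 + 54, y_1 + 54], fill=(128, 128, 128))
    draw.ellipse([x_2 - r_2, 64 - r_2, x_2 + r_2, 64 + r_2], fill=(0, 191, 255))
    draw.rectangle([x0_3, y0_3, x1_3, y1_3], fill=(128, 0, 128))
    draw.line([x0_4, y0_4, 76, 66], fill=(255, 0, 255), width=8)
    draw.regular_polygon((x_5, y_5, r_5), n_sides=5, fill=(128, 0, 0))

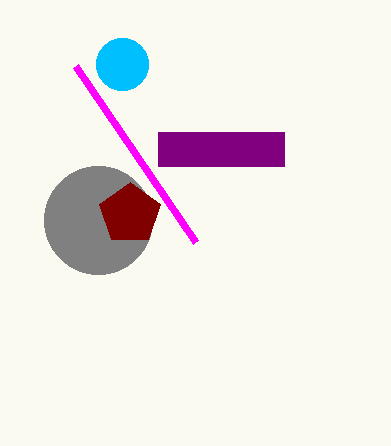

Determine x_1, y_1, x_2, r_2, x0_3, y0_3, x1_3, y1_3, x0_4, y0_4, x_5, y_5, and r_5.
x_1 = 98, y_1 = 220, x_2 = 122, r_2 = 26, x0_3 = 158, y0_3 = 132, x1_3 = 284, y1_3 = 166, x0_4 = 196, y0_4 = 242, x_5 = 130, y_5 = 214, r_5 = 32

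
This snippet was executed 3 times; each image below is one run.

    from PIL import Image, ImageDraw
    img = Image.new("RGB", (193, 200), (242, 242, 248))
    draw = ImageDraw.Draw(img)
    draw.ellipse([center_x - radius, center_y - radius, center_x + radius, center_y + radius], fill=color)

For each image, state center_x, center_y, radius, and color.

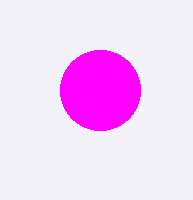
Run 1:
center_x = 100; center_y = 90; radius = 40; color = 'magenta'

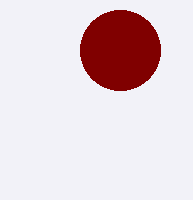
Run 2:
center_x = 120; center_y = 50; radius = 40; color = 'maroon'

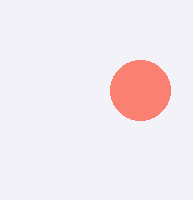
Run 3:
center_x = 140
center_y = 90
radius = 30
color = 'salmon'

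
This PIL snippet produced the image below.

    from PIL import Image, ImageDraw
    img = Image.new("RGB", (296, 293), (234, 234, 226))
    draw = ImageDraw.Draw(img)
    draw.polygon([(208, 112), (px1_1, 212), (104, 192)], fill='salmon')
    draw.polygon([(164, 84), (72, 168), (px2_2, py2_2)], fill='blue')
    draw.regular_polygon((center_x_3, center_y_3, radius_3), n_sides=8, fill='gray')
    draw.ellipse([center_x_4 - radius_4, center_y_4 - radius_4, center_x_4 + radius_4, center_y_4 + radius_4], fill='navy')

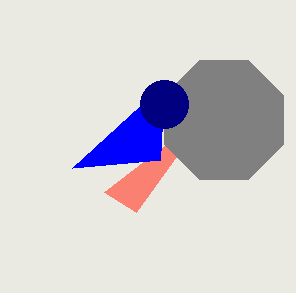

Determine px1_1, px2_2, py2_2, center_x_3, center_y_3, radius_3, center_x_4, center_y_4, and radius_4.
px1_1 = 136; px2_2 = 160; py2_2 = 160; center_x_3 = 224; center_y_3 = 120; radius_3 = 64; center_x_4 = 164; center_y_4 = 104; radius_4 = 24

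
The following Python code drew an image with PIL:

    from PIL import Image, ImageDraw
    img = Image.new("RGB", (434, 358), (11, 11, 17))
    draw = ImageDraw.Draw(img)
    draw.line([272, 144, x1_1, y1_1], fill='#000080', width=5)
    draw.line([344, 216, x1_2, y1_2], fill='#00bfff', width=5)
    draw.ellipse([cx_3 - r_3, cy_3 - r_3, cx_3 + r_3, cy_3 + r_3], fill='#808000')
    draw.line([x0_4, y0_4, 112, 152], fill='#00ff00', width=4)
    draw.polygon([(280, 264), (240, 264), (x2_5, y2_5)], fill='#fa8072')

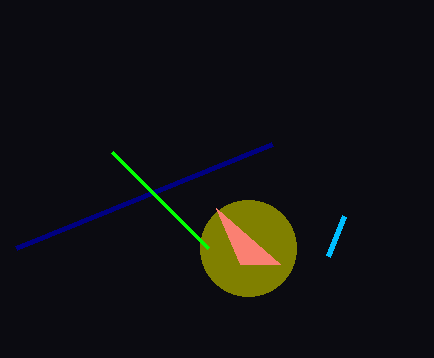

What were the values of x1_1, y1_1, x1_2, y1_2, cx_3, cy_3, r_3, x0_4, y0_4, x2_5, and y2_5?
x1_1 = 16
y1_1 = 248
x1_2 = 328
y1_2 = 256
cx_3 = 248
cy_3 = 248
r_3 = 48
x0_4 = 208
y0_4 = 248
x2_5 = 216
y2_5 = 208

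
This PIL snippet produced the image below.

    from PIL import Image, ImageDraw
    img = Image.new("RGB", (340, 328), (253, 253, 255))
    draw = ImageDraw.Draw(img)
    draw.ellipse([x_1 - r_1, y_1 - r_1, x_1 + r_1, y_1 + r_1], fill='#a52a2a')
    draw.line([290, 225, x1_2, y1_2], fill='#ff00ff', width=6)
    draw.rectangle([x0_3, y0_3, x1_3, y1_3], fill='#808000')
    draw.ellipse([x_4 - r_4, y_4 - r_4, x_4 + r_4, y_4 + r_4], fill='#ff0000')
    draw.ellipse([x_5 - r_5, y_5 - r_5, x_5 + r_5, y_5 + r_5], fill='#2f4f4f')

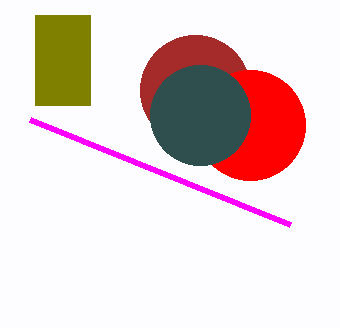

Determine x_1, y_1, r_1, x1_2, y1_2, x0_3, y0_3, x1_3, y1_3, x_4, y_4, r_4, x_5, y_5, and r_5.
x_1 = 195
y_1 = 90
r_1 = 55
x1_2 = 30
y1_2 = 120
x0_3 = 35
y0_3 = 15
x1_3 = 90
y1_3 = 105
x_4 = 250
y_4 = 125
r_4 = 55
x_5 = 200
y_5 = 115
r_5 = 50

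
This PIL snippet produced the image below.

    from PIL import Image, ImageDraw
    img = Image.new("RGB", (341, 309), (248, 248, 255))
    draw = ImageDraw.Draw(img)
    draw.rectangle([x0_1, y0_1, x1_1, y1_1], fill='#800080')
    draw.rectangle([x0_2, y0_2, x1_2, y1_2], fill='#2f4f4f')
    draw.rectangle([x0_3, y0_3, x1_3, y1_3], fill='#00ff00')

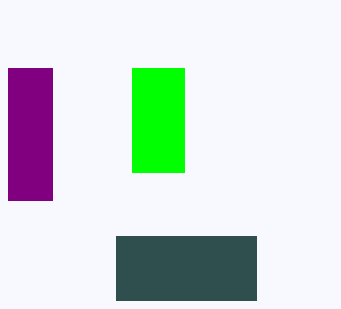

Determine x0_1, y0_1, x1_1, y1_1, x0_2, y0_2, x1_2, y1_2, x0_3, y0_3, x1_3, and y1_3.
x0_1 = 8
y0_1 = 68
x1_1 = 52
y1_1 = 200
x0_2 = 116
y0_2 = 236
x1_2 = 256
y1_2 = 300
x0_3 = 132
y0_3 = 68
x1_3 = 184
y1_3 = 172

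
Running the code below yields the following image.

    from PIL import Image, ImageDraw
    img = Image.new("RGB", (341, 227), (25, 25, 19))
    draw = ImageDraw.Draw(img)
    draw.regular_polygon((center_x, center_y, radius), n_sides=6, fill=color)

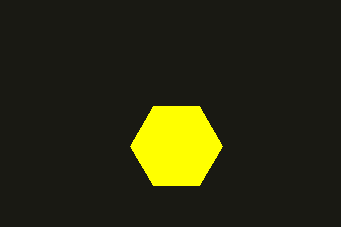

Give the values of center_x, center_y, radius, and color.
center_x = 176, center_y = 146, radius = 46, color = 'yellow'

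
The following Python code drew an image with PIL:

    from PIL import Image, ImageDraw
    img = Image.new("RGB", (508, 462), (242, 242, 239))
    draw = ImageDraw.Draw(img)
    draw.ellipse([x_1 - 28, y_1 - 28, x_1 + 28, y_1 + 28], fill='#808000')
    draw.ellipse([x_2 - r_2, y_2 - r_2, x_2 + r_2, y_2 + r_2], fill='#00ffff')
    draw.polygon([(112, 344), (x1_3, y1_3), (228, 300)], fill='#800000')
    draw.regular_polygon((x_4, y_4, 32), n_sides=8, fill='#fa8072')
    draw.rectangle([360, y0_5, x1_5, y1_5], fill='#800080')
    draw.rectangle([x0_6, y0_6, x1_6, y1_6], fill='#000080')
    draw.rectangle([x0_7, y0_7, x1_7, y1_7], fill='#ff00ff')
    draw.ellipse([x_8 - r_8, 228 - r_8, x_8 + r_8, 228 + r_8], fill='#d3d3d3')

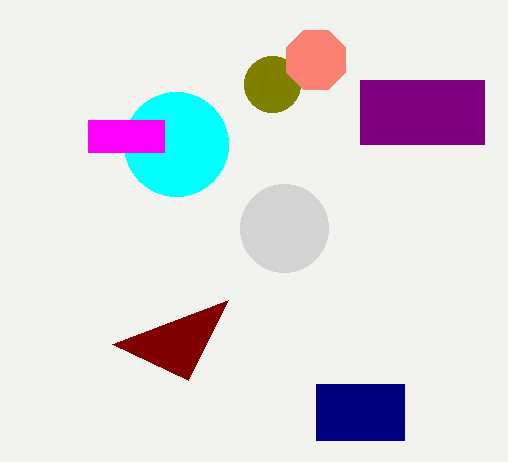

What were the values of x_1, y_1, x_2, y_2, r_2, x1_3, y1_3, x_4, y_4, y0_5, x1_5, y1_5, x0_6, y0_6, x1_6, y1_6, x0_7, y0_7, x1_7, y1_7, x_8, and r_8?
x_1 = 272; y_1 = 84; x_2 = 176; y_2 = 144; r_2 = 52; x1_3 = 188; y1_3 = 380; x_4 = 316; y_4 = 60; y0_5 = 80; x1_5 = 484; y1_5 = 144; x0_6 = 316; y0_6 = 384; x1_6 = 404; y1_6 = 440; x0_7 = 88; y0_7 = 120; x1_7 = 164; y1_7 = 152; x_8 = 284; r_8 = 44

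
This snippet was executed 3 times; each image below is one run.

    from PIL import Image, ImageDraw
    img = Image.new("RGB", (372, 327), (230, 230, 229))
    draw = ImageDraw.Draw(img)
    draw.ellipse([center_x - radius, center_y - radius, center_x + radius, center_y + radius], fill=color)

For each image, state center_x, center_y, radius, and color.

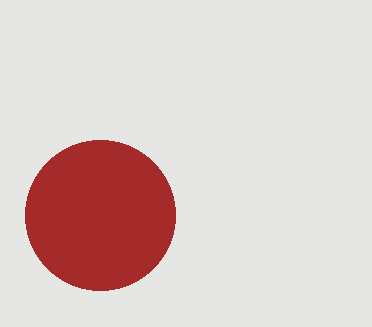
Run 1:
center_x = 100; center_y = 215; radius = 75; color = 'brown'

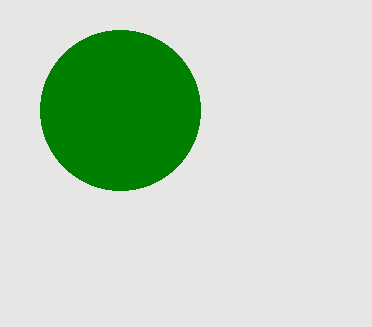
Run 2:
center_x = 120; center_y = 110; radius = 80; color = 'green'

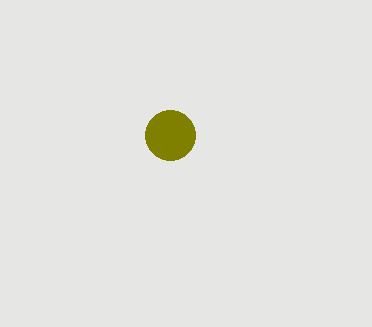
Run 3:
center_x = 170, center_y = 135, radius = 25, color = 'olive'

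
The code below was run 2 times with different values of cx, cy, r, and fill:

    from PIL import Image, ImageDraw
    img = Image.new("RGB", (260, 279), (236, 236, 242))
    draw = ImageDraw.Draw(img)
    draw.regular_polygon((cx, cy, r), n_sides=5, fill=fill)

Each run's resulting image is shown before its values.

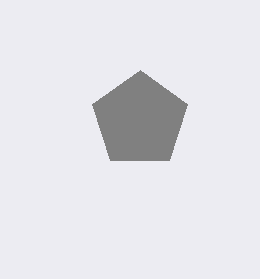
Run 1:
cx = 140
cy = 120
r = 50
fill = 'gray'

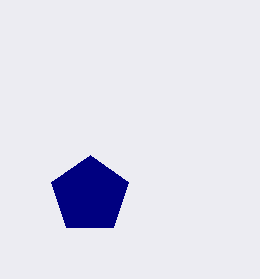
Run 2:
cx = 90, cy = 195, r = 40, fill = 'navy'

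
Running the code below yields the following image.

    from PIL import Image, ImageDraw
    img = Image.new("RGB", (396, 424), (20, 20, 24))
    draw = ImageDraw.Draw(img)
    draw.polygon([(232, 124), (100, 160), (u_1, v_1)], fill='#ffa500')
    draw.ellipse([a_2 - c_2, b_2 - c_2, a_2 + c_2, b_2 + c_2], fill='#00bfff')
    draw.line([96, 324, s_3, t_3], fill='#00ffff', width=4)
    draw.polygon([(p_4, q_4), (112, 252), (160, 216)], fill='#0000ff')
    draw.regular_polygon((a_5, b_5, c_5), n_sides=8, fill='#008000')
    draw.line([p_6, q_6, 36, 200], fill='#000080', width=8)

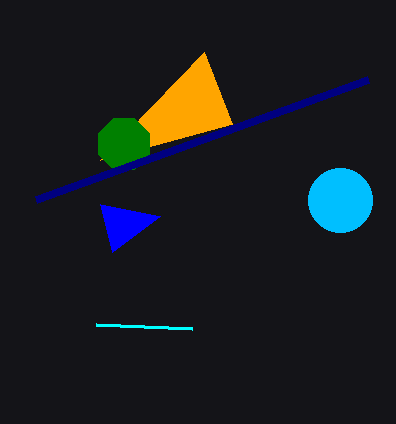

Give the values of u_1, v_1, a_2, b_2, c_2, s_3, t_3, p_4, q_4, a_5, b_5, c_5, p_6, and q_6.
u_1 = 204; v_1 = 52; a_2 = 340; b_2 = 200; c_2 = 32; s_3 = 192; t_3 = 328; p_4 = 100; q_4 = 204; a_5 = 124; b_5 = 144; c_5 = 28; p_6 = 368; q_6 = 80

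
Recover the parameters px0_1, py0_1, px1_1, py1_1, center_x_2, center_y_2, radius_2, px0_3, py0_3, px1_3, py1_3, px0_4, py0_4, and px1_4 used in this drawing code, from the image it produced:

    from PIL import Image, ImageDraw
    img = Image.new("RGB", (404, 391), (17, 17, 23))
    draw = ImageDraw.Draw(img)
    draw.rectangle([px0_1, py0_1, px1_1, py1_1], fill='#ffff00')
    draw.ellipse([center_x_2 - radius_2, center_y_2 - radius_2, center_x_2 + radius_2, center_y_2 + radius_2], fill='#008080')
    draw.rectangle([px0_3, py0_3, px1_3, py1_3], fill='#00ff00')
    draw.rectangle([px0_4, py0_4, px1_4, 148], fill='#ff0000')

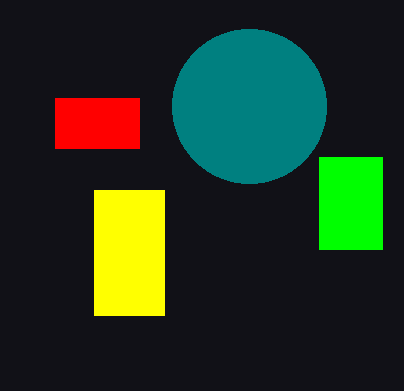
px0_1 = 94, py0_1 = 190, px1_1 = 164, py1_1 = 315, center_x_2 = 249, center_y_2 = 106, radius_2 = 77, px0_3 = 319, py0_3 = 157, px1_3 = 382, py1_3 = 249, px0_4 = 55, py0_4 = 98, px1_4 = 139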